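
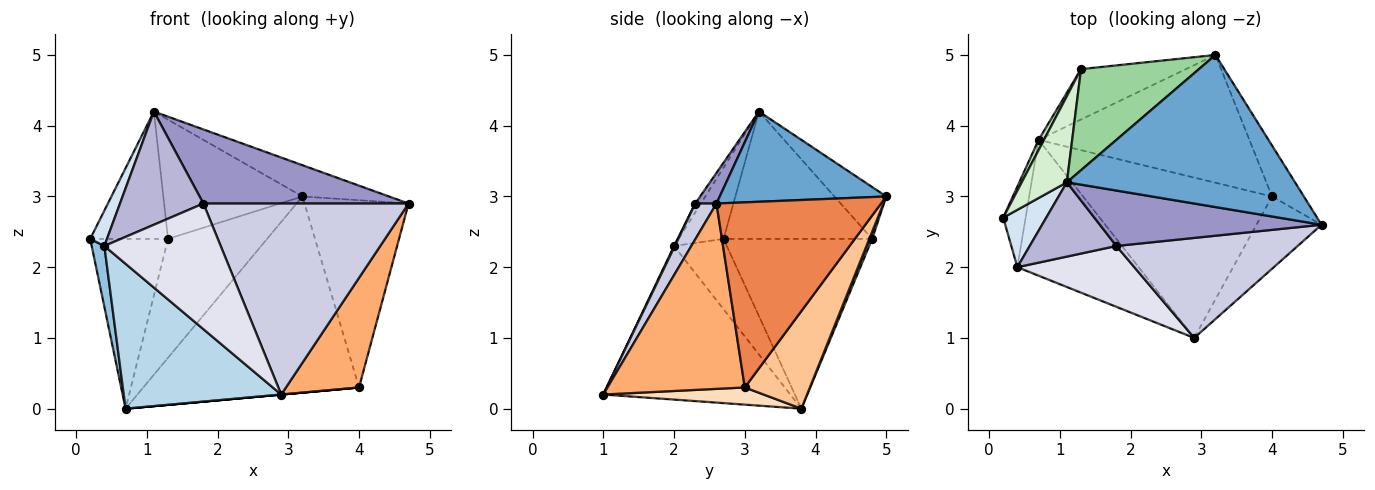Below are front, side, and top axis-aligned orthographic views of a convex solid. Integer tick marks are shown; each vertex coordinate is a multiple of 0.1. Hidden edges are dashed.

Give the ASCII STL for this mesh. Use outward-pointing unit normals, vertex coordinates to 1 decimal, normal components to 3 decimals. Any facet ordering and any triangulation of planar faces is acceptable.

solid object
 facet normal 0.361 0.188 0.913
  outer loop
   vertex 1.1 3.2 4.2
   vertex 4.7 2.6 2.9
   vertex 3.2 5.0 3.0
  endloop
 endfacet
 facet normal -0.929 -0.223 -0.296
  outer loop
   vertex 0.4 2.0 2.3
   vertex 0.2 2.7 2.4
   vertex 0.7 3.8 0.0
  endloop
 endfacet
 facet normal -0.655 -0.551 -0.517
  outer loop
   vertex 0.4 2.0 2.3
   vertex 0.7 3.8 0.0
   vertex 2.9 1.0 0.2
  endloop
 endfacet
 facet normal -0.816 -0.303 0.492
  outer loop
   vertex 0.4 2.0 2.3
   vertex 1.1 3.2 4.2
   vertex 0.2 2.7 2.4
  endloop
 endfacet
 facet normal 0.836 0.529 -0.144
  outer loop
   vertex 4.0 3.0 0.3
   vertex 3.2 5.0 3.0
   vertex 4.7 2.6 2.9
  endloop
 endfacet
 facet normal 0.843 -0.449 -0.296
  outer loop
   vertex 4.0 3.0 0.3
   vertex 4.7 2.6 2.9
   vertex 2.9 1.0 0.2
  endloop
 endfacet
 facet normal 0.245 0.812 -0.529
  outer loop
   vertex 4.0 3.0 0.3
   vertex 0.7 3.8 0.0
   vertex 3.2 5.0 3.0
  endloop
 endfacet
 facet normal 0.091 0.000 -0.996
  outer loop
   vertex 4.0 3.0 0.3
   vertex 2.9 1.0 0.2
   vertex 0.7 3.8 0.0
  endloop
 endfacet
 facet normal 0.026 0.920 -0.390
  outer loop
   vertex 1.3 4.8 2.4
   vertex 3.2 5.0 3.0
   vertex 0.7 3.8 0.0
  endloop
 endfacet
 facet normal -0.274 0.734 0.622
  outer loop
   vertex 1.3 4.8 2.4
   vertex 1.1 3.2 4.2
   vertex 3.2 5.0 3.0
  endloop
 endfacet
 facet normal -0.885 0.464 0.028
  outer loop
   vertex 1.3 4.8 2.4
   vertex 0.7 3.8 0.0
   vertex 0.2 2.7 2.4
  endloop
 endfacet
 facet normal -0.845 0.443 0.300
  outer loop
   vertex 1.3 4.8 2.4
   vertex 0.2 2.7 2.4
   vertex 1.1 3.2 4.2
  endloop
 endfacet
 facet normal 0.083 -0.798 0.597
  outer loop
   vertex 1.8 2.3 2.9
   vertex 4.7 2.6 2.9
   vertex 1.1 3.2 4.2
  endloop
 endfacet
 facet normal -0.056 -0.835 0.548
  outer loop
   vertex 1.8 2.3 2.9
   vertex 1.1 3.2 4.2
   vertex 0.4 2.0 2.3
  endloop
 endfacet
 facet normal 0.091 -0.882 0.462
  outer loop
   vertex 1.8 2.3 2.9
   vertex 2.9 1.0 0.2
   vertex 4.7 2.6 2.9
  endloop
 endfacet
 facet normal 0.006 -0.900 0.436
  outer loop
   vertex 1.8 2.3 2.9
   vertex 0.4 2.0 2.3
   vertex 2.9 1.0 0.2
  endloop
 endfacet
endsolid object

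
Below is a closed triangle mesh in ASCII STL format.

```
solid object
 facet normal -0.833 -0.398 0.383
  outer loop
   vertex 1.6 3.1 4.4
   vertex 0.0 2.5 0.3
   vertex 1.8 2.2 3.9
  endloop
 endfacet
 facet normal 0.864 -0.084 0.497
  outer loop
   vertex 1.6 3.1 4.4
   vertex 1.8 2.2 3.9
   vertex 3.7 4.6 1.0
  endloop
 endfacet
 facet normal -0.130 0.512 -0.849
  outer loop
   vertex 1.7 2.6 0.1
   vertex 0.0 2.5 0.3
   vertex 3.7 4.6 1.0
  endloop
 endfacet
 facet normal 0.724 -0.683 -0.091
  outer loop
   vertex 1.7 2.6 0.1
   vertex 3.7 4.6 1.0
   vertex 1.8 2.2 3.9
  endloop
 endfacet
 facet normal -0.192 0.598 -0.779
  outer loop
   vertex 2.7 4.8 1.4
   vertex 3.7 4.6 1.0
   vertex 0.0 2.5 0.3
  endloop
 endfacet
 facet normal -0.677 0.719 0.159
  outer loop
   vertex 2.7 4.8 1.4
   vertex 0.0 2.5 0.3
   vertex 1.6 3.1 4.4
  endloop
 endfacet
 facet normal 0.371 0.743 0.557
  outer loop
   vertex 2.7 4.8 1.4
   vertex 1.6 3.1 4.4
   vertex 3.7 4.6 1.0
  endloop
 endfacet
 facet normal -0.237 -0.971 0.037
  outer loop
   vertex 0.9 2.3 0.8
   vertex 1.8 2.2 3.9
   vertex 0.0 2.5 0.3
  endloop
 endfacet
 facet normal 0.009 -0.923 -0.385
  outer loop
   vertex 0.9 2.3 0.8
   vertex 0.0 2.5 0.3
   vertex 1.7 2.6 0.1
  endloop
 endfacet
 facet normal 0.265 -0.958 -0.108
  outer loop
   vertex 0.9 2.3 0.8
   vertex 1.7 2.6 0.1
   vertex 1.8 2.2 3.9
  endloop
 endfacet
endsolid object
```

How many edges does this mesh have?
15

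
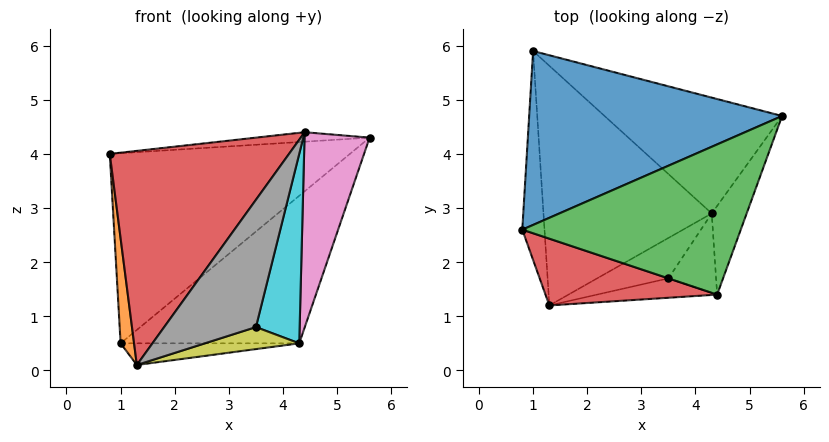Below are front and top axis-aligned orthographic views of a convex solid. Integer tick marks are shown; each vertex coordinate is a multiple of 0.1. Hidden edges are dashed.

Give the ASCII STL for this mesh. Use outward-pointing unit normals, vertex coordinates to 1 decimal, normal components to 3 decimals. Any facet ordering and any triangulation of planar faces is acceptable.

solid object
 facet normal -0.343 0.693 0.634
  outer loop
   vertex 1.0 5.9 0.5
   vertex 0.8 2.6 4.0
   vertex 5.6 4.7 4.3
  endloop
 endfacet
 facet normal -0.993 -0.054 -0.108
  outer loop
   vertex 1.3 1.2 0.1
   vertex 0.8 2.6 4.0
   vertex 1.0 5.9 0.5
  endloop
 endfacet
 facet normal -0.090 0.063 0.994
  outer loop
   vertex 4.4 1.4 4.4
   vertex 5.6 4.7 4.3
   vertex 0.8 2.6 4.0
  endloop
 endfacet
 facet normal -0.331 -0.901 0.281
  outer loop
   vertex 4.4 1.4 4.4
   vertex 0.8 2.6 4.0
   vertex 1.3 1.2 0.1
  endloop
 endfacet
 facet normal 0.582 0.640 -0.502
  outer loop
   vertex 4.3 2.9 0.5
   vertex 1.0 5.9 0.5
   vertex 5.6 4.7 4.3
  endloop
 endfacet
 facet normal 0.082 0.090 -0.993
  outer loop
   vertex 4.3 2.9 0.5
   vertex 1.3 1.2 0.1
   vertex 1.0 5.9 0.5
  endloop
 endfacet
 facet normal 0.927 -0.342 -0.155
  outer loop
   vertex 4.3 2.9 0.5
   vertex 5.6 4.7 4.3
   vertex 4.4 1.4 4.4
  endloop
 endfacet
 facet normal 0.263 -0.954 -0.145
  outer loop
   vertex 3.5 1.7 0.8
   vertex 4.4 1.4 4.4
   vertex 1.3 1.2 0.1
  endloop
 endfacet
 facet normal 0.362 -0.446 -0.819
  outer loop
   vertex 3.5 1.7 0.8
   vertex 1.3 1.2 0.1
   vertex 4.3 2.9 0.5
  endloop
 endfacet
 facet normal 0.778 -0.579 -0.243
  outer loop
   vertex 3.5 1.7 0.8
   vertex 4.3 2.9 0.5
   vertex 4.4 1.4 4.4
  endloop
 endfacet
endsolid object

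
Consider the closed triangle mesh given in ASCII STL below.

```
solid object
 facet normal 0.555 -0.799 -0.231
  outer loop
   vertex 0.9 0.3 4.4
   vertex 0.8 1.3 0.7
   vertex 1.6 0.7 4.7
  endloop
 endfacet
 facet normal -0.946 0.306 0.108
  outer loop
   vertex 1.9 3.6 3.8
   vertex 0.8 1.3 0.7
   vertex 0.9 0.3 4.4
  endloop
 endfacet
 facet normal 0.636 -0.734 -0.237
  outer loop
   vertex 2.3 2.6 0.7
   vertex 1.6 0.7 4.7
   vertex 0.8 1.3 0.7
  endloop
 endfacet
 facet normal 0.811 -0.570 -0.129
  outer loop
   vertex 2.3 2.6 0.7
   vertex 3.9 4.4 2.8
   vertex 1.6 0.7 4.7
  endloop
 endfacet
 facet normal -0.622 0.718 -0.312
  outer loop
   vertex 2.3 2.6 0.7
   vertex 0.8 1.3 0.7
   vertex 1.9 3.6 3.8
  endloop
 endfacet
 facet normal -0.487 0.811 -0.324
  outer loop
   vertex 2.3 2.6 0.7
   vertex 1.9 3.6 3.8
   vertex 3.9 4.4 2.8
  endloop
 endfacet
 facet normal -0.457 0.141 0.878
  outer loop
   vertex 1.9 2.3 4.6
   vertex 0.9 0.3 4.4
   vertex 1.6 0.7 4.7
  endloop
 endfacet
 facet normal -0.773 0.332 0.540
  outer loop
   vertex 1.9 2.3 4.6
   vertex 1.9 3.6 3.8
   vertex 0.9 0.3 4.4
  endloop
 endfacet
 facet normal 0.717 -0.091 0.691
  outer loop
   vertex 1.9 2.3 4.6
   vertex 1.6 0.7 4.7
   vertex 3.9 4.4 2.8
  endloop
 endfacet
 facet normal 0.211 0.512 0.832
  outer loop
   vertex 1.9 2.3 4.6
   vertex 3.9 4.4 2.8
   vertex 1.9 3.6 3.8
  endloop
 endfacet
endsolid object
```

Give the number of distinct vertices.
7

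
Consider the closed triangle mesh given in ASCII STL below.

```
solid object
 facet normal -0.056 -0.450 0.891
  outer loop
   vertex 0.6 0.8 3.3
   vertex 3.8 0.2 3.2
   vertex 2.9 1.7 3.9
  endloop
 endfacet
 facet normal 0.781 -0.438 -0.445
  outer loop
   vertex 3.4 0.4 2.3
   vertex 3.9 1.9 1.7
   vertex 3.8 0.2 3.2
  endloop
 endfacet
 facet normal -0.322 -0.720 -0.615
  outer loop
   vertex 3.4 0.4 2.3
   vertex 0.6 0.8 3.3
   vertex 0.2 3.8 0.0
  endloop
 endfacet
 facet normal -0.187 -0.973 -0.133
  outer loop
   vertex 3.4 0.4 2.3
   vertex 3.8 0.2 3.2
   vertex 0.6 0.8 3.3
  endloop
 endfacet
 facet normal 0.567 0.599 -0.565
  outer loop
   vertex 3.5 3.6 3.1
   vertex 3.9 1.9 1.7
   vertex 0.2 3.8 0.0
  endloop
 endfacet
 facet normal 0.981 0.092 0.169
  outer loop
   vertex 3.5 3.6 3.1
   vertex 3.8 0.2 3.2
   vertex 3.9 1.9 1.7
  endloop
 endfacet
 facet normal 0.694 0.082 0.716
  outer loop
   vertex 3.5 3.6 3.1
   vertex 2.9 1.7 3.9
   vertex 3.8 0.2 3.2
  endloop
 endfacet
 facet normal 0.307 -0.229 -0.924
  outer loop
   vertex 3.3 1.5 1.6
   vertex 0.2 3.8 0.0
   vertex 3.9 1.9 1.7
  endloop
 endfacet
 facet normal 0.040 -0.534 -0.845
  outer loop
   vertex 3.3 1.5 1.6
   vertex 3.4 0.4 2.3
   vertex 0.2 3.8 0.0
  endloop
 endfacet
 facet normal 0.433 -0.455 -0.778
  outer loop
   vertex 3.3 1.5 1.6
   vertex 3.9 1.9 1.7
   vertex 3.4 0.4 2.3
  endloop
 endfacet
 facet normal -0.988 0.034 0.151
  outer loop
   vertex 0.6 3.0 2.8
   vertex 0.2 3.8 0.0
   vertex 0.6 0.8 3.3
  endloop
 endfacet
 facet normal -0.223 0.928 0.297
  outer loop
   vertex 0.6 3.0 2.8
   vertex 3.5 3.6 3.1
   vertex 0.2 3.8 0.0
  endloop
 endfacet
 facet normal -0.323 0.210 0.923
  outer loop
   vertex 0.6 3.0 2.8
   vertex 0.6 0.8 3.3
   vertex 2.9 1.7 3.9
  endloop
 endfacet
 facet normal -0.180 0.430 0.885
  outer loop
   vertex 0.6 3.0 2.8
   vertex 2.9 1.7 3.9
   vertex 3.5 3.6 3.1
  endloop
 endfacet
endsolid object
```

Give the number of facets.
14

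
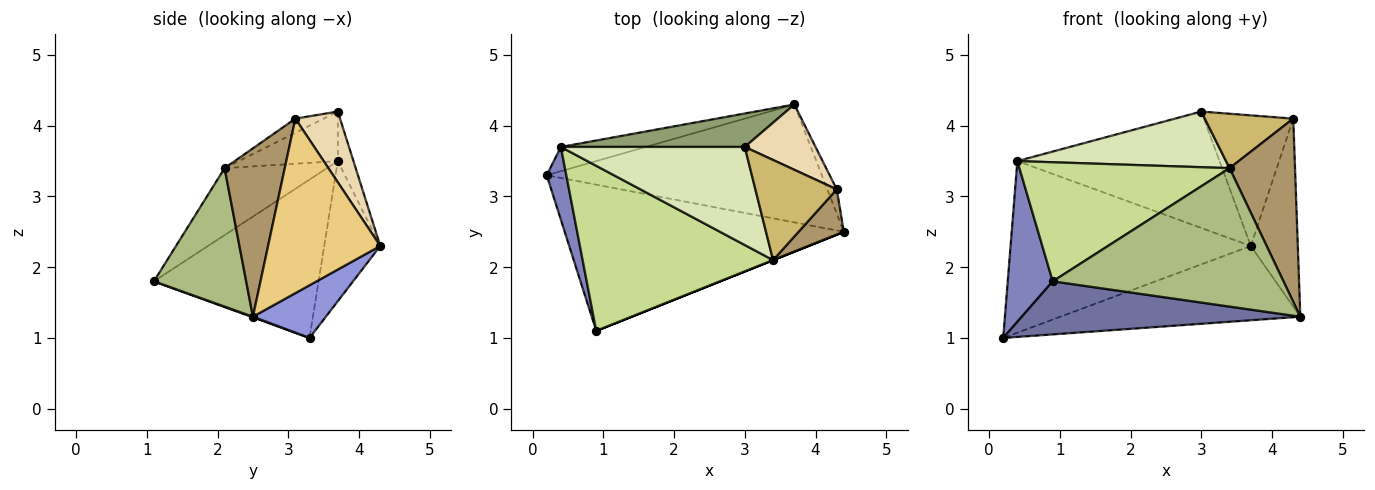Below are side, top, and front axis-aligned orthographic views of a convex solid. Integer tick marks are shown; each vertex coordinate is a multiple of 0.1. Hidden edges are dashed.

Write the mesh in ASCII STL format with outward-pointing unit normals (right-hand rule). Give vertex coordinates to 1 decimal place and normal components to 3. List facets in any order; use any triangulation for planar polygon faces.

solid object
 facet normal 0.002 -0.341 -0.940
  outer loop
   vertex 0.9 1.1 1.8
   vertex 0.2 3.3 1.0
   vertex 4.4 2.5 1.3
  endloop
 endfacet
 facet normal -0.958 -0.262 0.118
  outer loop
   vertex 0.4 3.7 3.5
   vertex 0.2 3.3 1.0
   vertex 0.9 1.1 1.8
  endloop
 endfacet
 facet normal 0.160 0.526 -0.835
  outer loop
   vertex 3.7 4.3 2.3
   vertex 4.4 2.5 1.3
   vertex 0.2 3.3 1.0
  endloop
 endfacet
 facet normal -0.225 0.965 -0.136
  outer loop
   vertex 3.7 4.3 2.3
   vertex 0.2 3.3 1.0
   vertex 0.4 3.7 3.5
  endloop
 endfacet
 facet normal -0.074 0.958 0.275
  outer loop
   vertex 3.7 4.3 2.3
   vertex 0.4 3.7 3.5
   vertex 3.0 3.7 4.2
  endloop
 endfacet
 facet normal 0.371 -0.928 0.000
  outer loop
   vertex 3.4 2.1 3.4
   vertex 0.9 1.1 1.8
   vertex 4.4 2.5 1.3
  endloop
 endfacet
 facet normal -0.274 -0.563 0.780
  outer loop
   vertex 3.4 2.1 3.4
   vertex 0.4 3.7 3.5
   vertex 0.9 1.1 1.8
  endloop
 endfacet
 facet normal -0.228 -0.480 0.847
  outer loop
   vertex 3.4 2.1 3.4
   vertex 3.0 3.7 4.2
   vertex 0.4 3.7 3.5
  endloop
 endfacet
 facet normal 0.666 -0.724 0.179
  outer loop
   vertex 4.3 3.1 4.1
   vertex 3.4 2.1 3.4
   vertex 4.4 2.5 1.3
  endloop
 endfacet
 facet normal -0.151 -0.472 0.869
  outer loop
   vertex 4.3 3.1 4.1
   vertex 3.0 3.7 4.2
   vertex 3.4 2.1 3.4
  endloop
 endfacet
 facet normal 0.921 0.386 -0.050
  outer loop
   vertex 4.3 3.1 4.1
   vertex 4.4 2.5 1.3
   vertex 3.7 4.3 2.3
  endloop
 endfacet
 facet normal 0.408 0.816 0.408
  outer loop
   vertex 4.3 3.1 4.1
   vertex 3.7 4.3 2.3
   vertex 3.0 3.7 4.2
  endloop
 endfacet
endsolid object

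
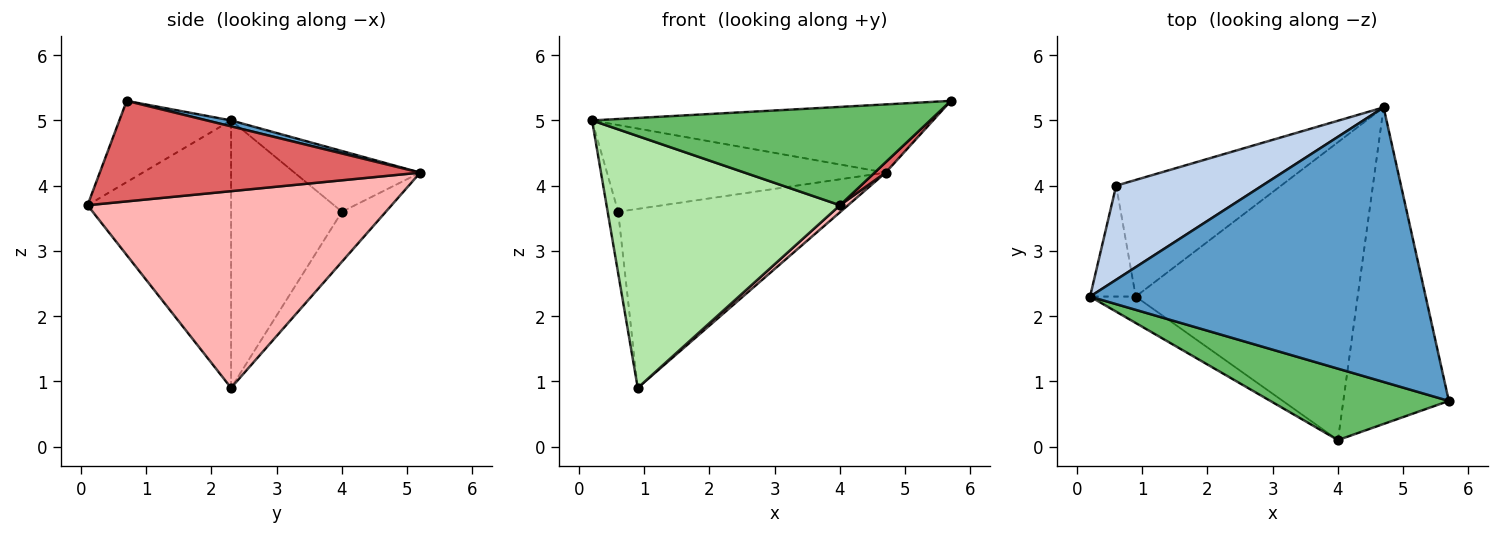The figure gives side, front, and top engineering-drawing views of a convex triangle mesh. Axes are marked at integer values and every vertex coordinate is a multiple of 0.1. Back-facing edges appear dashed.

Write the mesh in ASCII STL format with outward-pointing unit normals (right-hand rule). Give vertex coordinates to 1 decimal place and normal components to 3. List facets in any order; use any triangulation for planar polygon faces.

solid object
 facet normal 0.017 0.241 0.970
  outer loop
   vertex 4.7 5.2 4.2
   vertex 0.2 2.3 5.0
   vertex 5.7 0.7 5.3
  endloop
 endfacet
 facet normal -0.293 0.648 0.703
  outer loop
   vertex 0.6 4.0 3.6
   vertex 0.2 2.3 5.0
   vertex 4.7 5.2 4.2
  endloop
 endfacet
 facet normal -0.981 0.093 -0.168
  outer loop
   vertex 0.6 4.0 3.6
   vertex 0.9 2.3 0.9
   vertex 0.2 2.3 5.0
  endloop
 endfacet
 facet normal -0.163 0.827 -0.539
  outer loop
   vertex 0.6 4.0 3.6
   vertex 4.7 5.2 4.2
   vertex 0.9 2.3 0.9
  endloop
 endfacet
 facet normal -0.258 -0.782 0.568
  outer loop
   vertex 4.0 0.1 3.7
   vertex 5.7 0.7 5.3
   vertex 0.2 2.3 5.0
  endloop
 endfacet
 facet normal -0.522 -0.848 -0.089
  outer loop
   vertex 4.0 0.1 3.7
   vertex 0.2 2.3 5.0
   vertex 0.9 2.3 0.9
  endloop
 endfacet
 facet normal 0.690 -0.024 -0.724
  outer loop
   vertex 4.0 0.1 3.7
   vertex 4.7 5.2 4.2
   vertex 5.7 0.7 5.3
  endloop
 endfacet
 facet normal 0.663 -0.018 -0.748
  outer loop
   vertex 4.0 0.1 3.7
   vertex 0.9 2.3 0.9
   vertex 4.7 5.2 4.2
  endloop
 endfacet
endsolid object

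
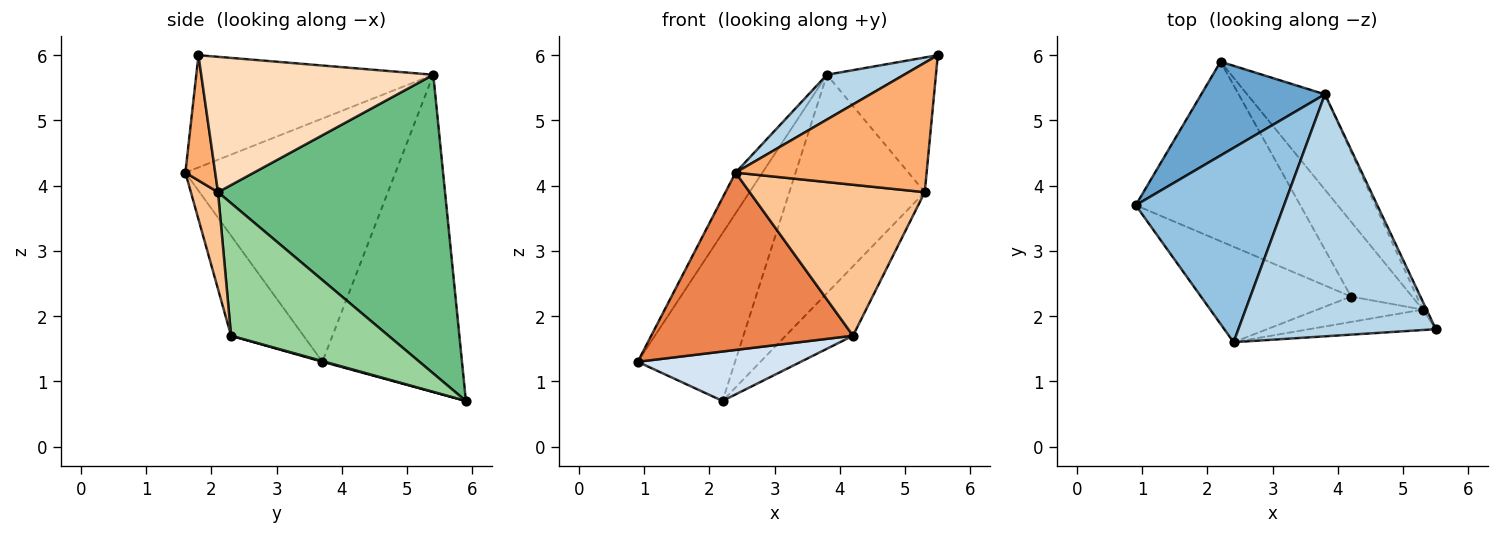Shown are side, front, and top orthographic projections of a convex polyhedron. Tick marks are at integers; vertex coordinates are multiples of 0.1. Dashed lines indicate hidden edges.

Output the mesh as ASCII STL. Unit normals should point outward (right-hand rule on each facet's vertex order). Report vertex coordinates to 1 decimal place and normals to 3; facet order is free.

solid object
 facet normal -0.781 0.545 0.305
  outer loop
   vertex 3.8 5.4 5.7
   vertex 2.2 5.9 0.7
   vertex 0.9 3.7 1.3
  endloop
 endfacet
 facet normal -0.849 0.108 0.518
  outer loop
   vertex 3.8 5.4 5.7
   vertex 0.9 3.7 1.3
   vertex 2.4 1.6 4.2
  endloop
 endfacet
 facet normal -0.488 -0.159 0.858
  outer loop
   vertex 3.8 5.4 5.7
   vertex 2.4 1.6 4.2
   vertex 5.5 1.8 6.0
  endloop
 endfacet
 facet normal 0.004 -0.265 -0.964
  outer loop
   vertex 4.2 2.3 1.7
   vertex 0.9 3.7 1.3
   vertex 2.2 5.9 0.7
  endloop
 endfacet
 facet normal -0.301 -0.840 -0.452
  outer loop
   vertex 4.2 2.3 1.7
   vertex 2.4 1.6 4.2
   vertex 0.9 3.7 1.3
  endloop
 endfacet
 facet normal 0.152 -0.976 -0.154
  outer loop
   vertex 5.3 2.1 3.9
   vertex 5.5 1.8 6.0
   vertex 2.4 1.6 4.2
  endloop
 endfacet
 facet normal 0.151 -0.975 -0.164
  outer loop
   vertex 5.3 2.1 3.9
   vertex 2.4 1.6 4.2
   vertex 4.2 2.3 1.7
  endloop
 endfacet
 facet normal 0.905 0.425 -0.025
  outer loop
   vertex 5.3 2.1 3.9
   vertex 3.8 5.4 5.7
   vertex 5.5 1.8 6.0
  endloop
 endfacet
 facet normal 0.838 0.500 -0.218
  outer loop
   vertex 5.3 2.1 3.9
   vertex 2.2 5.9 0.7
   vertex 3.8 5.4 5.7
  endloop
 endfacet
 facet normal 0.847 0.362 -0.390
  outer loop
   vertex 5.3 2.1 3.9
   vertex 4.2 2.3 1.7
   vertex 2.2 5.9 0.7
  endloop
 endfacet
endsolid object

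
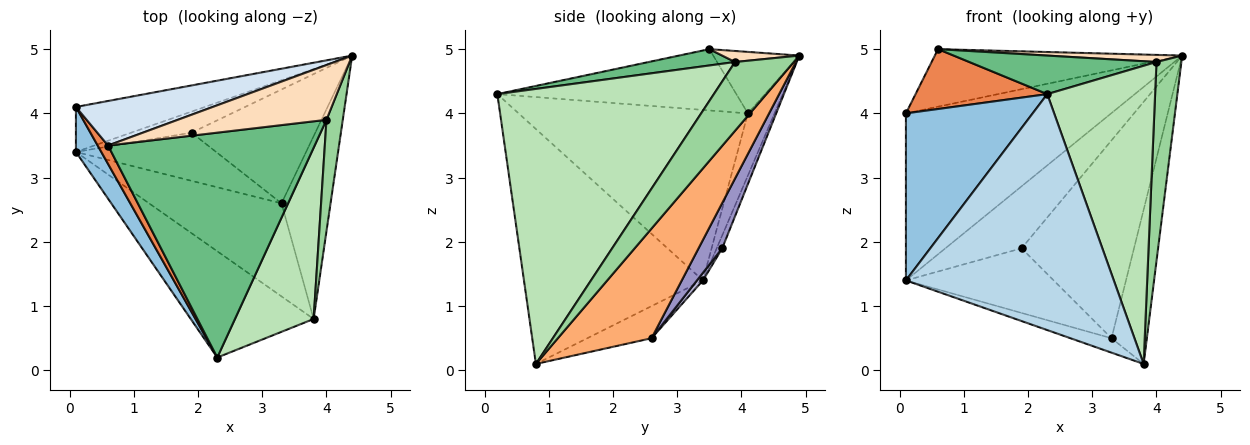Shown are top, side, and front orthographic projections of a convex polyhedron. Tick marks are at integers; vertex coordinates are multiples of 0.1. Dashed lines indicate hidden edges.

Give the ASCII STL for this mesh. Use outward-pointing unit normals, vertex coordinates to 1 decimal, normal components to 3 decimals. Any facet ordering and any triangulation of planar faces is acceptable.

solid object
 facet normal -0.124 0.958 -0.258
  outer loop
   vertex 0.1 3.4 1.4
   vertex 0.1 4.1 4.0
   vertex 4.4 4.9 4.9
  endloop
 endfacet
 facet normal -0.868 -0.480 0.129
  outer loop
   vertex 0.1 3.4 1.4
   vertex 2.3 0.2 4.3
   vertex 0.1 4.1 4.0
  endloop
 endfacet
 facet normal -0.617 -0.717 -0.323
  outer loop
   vertex 0.1 3.4 1.4
   vertex 3.8 0.8 0.1
   vertex 2.3 0.2 4.3
  endloop
 endfacet
 facet normal -0.265 0.762 0.590
  outer loop
   vertex 0.6 3.5 5.0
   vertex 4.4 4.9 4.9
   vertex 0.1 4.1 4.0
  endloop
 endfacet
 facet normal -0.866 -0.477 0.147
  outer loop
   vertex 0.6 3.5 5.0
   vertex 0.1 4.1 4.0
   vertex 2.3 0.2 4.3
  endloop
 endfacet
 facet normal 0.863 0.326 -0.386
  outer loop
   vertex 3.3 2.6 0.5
   vertex 4.4 4.9 4.9
   vertex 3.8 0.8 0.1
  endloop
 endfacet
 facet normal -0.233 0.149 -0.961
  outer loop
   vertex 3.3 2.6 0.5
   vertex 3.8 0.8 0.1
   vertex 0.1 3.4 1.4
  endloop
 endfacet
 facet normal 0.073 -0.128 0.989
  outer loop
   vertex 4.0 3.9 4.8
   vertex 4.4 4.9 4.9
   vertex 0.6 3.5 5.0
  endloop
 endfacet
 facet normal 0.078 -0.168 0.983
  outer loop
   vertex 4.0 3.9 4.8
   vertex 0.6 3.5 5.0
   vertex 2.3 0.2 4.3
  endloop
 endfacet
 facet normal 0.900 -0.381 0.213
  outer loop
   vertex 4.0 3.9 4.8
   vertex 3.8 0.8 0.1
   vertex 4.4 4.9 4.9
  endloop
 endfacet
 facet normal 0.867 -0.432 0.248
  outer loop
   vertex 4.0 3.9 4.8
   vertex 2.3 0.2 4.3
   vertex 3.8 0.8 0.1
  endloop
 endfacet
 facet normal -0.068 0.945 -0.321
  outer loop
   vertex 1.9 3.7 1.9
   vertex 0.1 3.4 1.4
   vertex 4.4 4.9 4.9
  endloop
 endfacet
 facet normal 0.179 0.853 -0.491
  outer loop
   vertex 1.9 3.7 1.9
   vertex 4.4 4.9 4.9
   vertex 3.3 2.6 0.5
  endloop
 endfacet
 facet normal 0.032 0.801 -0.597
  outer loop
   vertex 1.9 3.7 1.9
   vertex 3.3 2.6 0.5
   vertex 0.1 3.4 1.4
  endloop
 endfacet
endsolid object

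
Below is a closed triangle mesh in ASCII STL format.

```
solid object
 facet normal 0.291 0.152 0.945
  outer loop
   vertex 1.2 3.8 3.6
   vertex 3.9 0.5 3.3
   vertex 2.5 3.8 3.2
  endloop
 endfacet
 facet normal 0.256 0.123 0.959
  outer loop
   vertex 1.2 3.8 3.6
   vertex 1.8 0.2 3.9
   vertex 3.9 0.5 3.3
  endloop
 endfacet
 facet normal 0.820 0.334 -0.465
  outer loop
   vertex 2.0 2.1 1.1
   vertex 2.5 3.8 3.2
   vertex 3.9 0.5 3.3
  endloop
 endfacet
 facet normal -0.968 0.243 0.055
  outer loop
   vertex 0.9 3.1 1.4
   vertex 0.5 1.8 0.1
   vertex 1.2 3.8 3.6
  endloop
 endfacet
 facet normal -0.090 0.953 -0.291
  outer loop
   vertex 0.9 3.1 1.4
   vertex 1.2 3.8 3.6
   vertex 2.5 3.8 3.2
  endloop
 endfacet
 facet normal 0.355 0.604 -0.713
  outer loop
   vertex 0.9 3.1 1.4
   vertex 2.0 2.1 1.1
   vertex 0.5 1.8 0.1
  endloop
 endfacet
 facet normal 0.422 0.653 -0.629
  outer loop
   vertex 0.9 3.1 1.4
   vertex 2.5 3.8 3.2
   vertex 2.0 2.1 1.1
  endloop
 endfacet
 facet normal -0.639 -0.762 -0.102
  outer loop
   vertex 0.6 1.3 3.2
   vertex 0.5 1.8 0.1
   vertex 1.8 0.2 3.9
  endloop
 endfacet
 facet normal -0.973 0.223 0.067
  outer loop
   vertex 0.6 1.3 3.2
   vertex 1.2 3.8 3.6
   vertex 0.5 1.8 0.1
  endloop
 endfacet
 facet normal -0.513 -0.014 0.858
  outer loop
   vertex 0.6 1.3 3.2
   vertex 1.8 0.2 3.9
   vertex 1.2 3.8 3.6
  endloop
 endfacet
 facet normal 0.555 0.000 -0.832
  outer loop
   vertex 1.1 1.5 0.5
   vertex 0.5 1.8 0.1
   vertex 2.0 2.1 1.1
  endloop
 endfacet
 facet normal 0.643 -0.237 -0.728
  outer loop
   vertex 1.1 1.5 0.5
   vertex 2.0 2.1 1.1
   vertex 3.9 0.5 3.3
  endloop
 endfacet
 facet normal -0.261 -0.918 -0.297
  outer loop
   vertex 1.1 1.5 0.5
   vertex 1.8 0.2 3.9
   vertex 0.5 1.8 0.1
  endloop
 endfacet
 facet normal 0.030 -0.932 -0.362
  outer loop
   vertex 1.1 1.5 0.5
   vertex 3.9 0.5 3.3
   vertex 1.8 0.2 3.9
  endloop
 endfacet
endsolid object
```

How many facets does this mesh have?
14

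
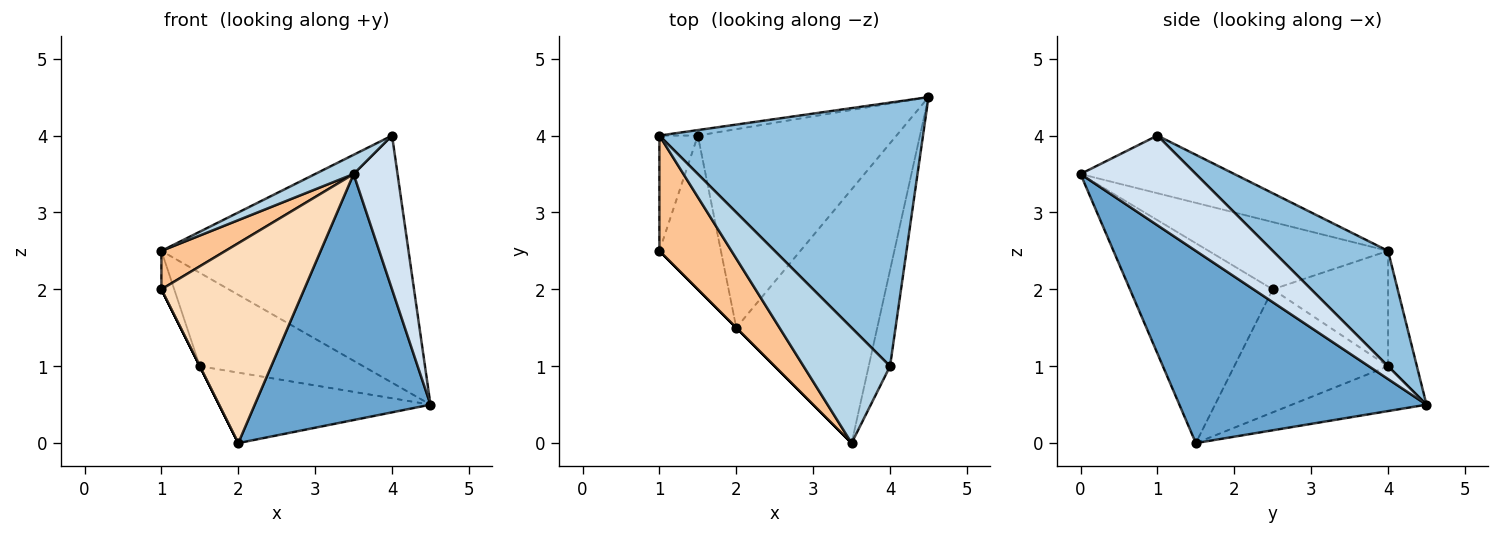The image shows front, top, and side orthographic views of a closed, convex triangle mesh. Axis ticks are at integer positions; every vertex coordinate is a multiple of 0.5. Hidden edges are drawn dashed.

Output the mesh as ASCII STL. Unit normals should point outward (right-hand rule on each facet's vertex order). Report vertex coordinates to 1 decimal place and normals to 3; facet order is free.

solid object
 facet normal 0.700 -0.497 -0.513
  outer loop
   vertex 2.0 1.5 0.0
   vertex 4.5 4.5 0.5
   vertex 3.5 0.0 3.5
  endloop
 endfacet
 facet normal 0.304 0.652 0.695
  outer loop
   vertex 4.0 1.0 4.0
   vertex 4.5 4.5 0.5
   vertex 1.0 4.0 2.5
  endloop
 endfacet
 facet normal -0.549 -0.137 0.824
  outer loop
   vertex 4.0 1.0 4.0
   vertex 1.0 4.0 2.5
   vertex 3.5 0.0 3.5
  endloop
 endfacet
 facet normal 0.912 -0.347 -0.217
  outer loop
   vertex 4.0 1.0 4.0
   vertex 3.5 0.0 3.5
   vertex 4.5 4.5 0.5
  endloop
 endfacet
 facet normal -0.173 0.983 -0.058
  outer loop
   vertex 1.5 4.0 1.0
   vertex 1.0 4.0 2.5
   vertex 4.5 4.5 0.5
  endloop
 endfacet
 facet normal -0.208 0.327 -0.922
  outer loop
   vertex 1.5 4.0 1.0
   vertex 4.5 4.5 0.5
   vertex 2.0 1.5 0.0
  endloop
 endfacet
 facet normal -0.663 -0.237 0.710
  outer loop
   vertex 1.0 2.5 2.0
   vertex 3.5 0.0 3.5
   vertex 1.0 4.0 2.5
  endloop
 endfacet
 facet normal -0.707 -0.707 0.000
  outer loop
   vertex 1.0 2.5 2.0
   vertex 2.0 1.5 0.0
   vertex 3.5 0.0 3.5
  endloop
 endfacet
 facet normal -0.943 0.105 -0.314
  outer loop
   vertex 1.0 2.5 2.0
   vertex 1.0 4.0 2.5
   vertex 1.5 4.0 1.0
  endloop
 endfacet
 facet normal -0.894 0.000 -0.447
  outer loop
   vertex 1.0 2.5 2.0
   vertex 1.5 4.0 1.0
   vertex 2.0 1.5 0.0
  endloop
 endfacet
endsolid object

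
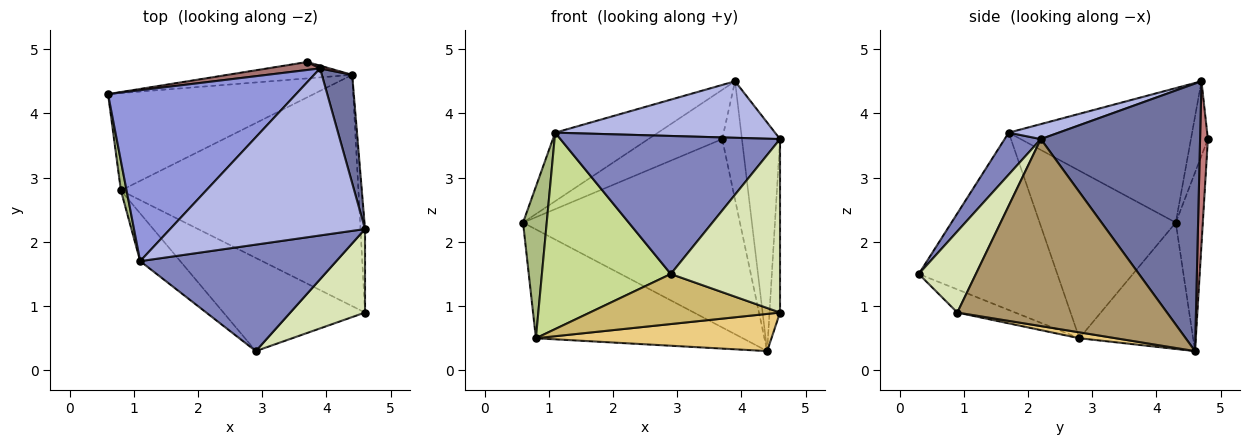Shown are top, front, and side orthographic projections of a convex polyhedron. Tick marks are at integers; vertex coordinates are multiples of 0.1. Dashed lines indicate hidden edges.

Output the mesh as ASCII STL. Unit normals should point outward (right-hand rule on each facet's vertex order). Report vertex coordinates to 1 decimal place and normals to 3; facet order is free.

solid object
 facet normal 0.967 0.231 0.110
  outer loop
   vertex 3.9 4.7 4.5
   vertex 4.6 2.2 3.6
   vertex 4.4 4.6 0.3
  endloop
 endfacet
 facet normal 0.129 -0.785 0.606
  outer loop
   vertex 1.1 1.7 3.7
   vertex 2.9 0.3 1.5
   vertex 4.6 2.2 3.6
  endloop
 endfacet
 facet normal -0.553 0.310 0.773
  outer loop
   vertex 1.1 1.7 3.7
   vertex 3.9 4.7 4.5
   vertex 0.6 4.3 2.3
  endloop
 endfacet
 facet normal 0.073 -0.320 0.945
  outer loop
   vertex 1.1 1.7 3.7
   vertex 4.6 2.2 3.6
   vertex 3.9 4.7 4.5
  endloop
 endfacet
 facet normal -0.379 0.690 -0.617
  outer loop
   vertex 0.8 2.8 0.5
   vertex 0.6 4.3 2.3
   vertex 4.4 4.6 0.3
  endloop
 endfacet
 facet normal -0.985 -0.171 0.033
  outer loop
   vertex 0.8 2.8 0.5
   vertex 1.1 1.7 3.7
   vertex 0.6 4.3 2.3
  endloop
 endfacet
 facet normal -0.722 -0.672 -0.163
  outer loop
   vertex 0.8 2.8 0.5
   vertex 2.9 0.3 1.5
   vertex 1.1 1.7 3.7
  endloop
 endfacet
 facet normal 0.426 -0.815 0.392
  outer loop
   vertex 4.6 0.9 0.9
   vertex 4.6 2.2 3.6
   vertex 2.9 0.3 1.5
  endloop
 endfacet
 facet normal 0.998 0.050 -0.024
  outer loop
   vertex 4.6 0.9 0.9
   vertex 4.4 4.6 0.3
   vertex 4.6 2.2 3.6
  endloop
 endfacet
 facet normal -0.142 -0.468 -0.872
  outer loop
   vertex 4.6 0.9 0.9
   vertex 2.9 0.3 1.5
   vertex 0.8 2.8 0.5
  endloop
 endfacet
 facet normal 0.025 -0.159 -0.987
  outer loop
   vertex 4.6 0.9 0.9
   vertex 0.8 2.8 0.5
   vertex 4.4 4.6 0.3
  endloop
 endfacet
 facet normal -0.123 0.989 -0.086
  outer loop
   vertex 3.7 4.8 3.6
   vertex 4.4 4.6 0.3
   vertex 0.6 4.3 2.3
  endloop
 endfacet
 facet normal -0.221 0.963 0.156
  outer loop
   vertex 3.7 4.8 3.6
   vertex 0.6 4.3 2.3
   vertex 3.9 4.7 4.5
  endloop
 endfacet
 facet normal 0.368 0.930 0.022
  outer loop
   vertex 3.7 4.8 3.6
   vertex 3.9 4.7 4.5
   vertex 4.4 4.6 0.3
  endloop
 endfacet
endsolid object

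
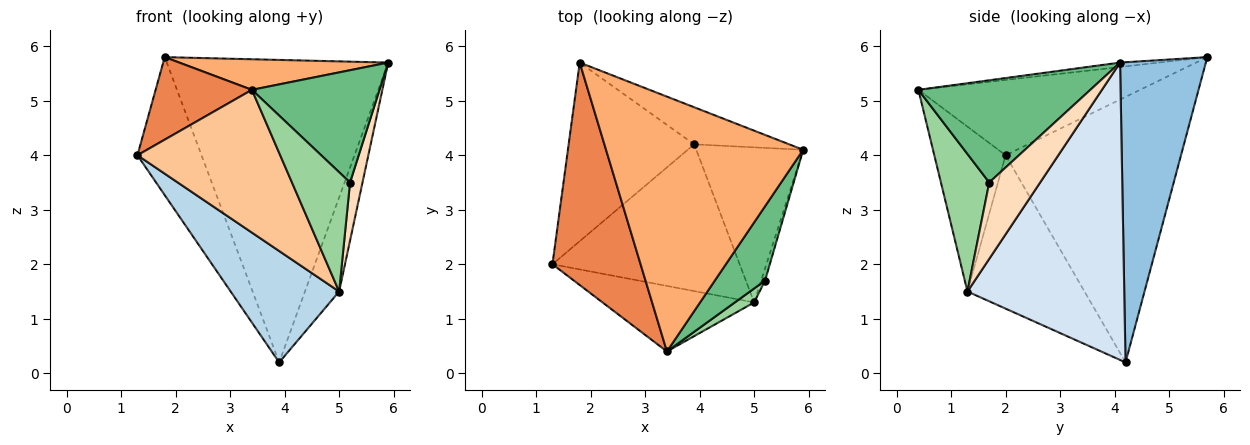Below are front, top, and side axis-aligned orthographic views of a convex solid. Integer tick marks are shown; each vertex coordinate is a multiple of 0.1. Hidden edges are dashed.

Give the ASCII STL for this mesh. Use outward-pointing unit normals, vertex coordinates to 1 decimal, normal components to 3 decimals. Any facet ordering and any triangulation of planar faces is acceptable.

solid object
 facet normal -0.858 0.313 -0.406
  outer loop
   vertex 3.9 4.2 0.2
   vertex 1.3 2.0 4.0
   vertex 1.8 5.7 5.8
  endloop
 endfacet
 facet normal 0.359 0.926 -0.114
  outer loop
   vertex 3.9 4.2 0.2
   vertex 1.8 5.7 5.8
   vertex 5.9 4.1 5.7
  endloop
 endfacet
 facet normal -0.547 -0.506 -0.667
  outer loop
   vertex 5.0 1.3 1.5
   vertex 1.3 2.0 4.0
   vertex 3.9 4.2 0.2
  endloop
 endfacet
 facet normal 0.922 0.201 -0.332
  outer loop
   vertex 5.0 1.3 1.5
   vertex 3.9 4.2 0.2
   vertex 5.9 4.1 5.7
  endloop
 endfacet
 facet normal -0.625 -0.272 0.732
  outer loop
   vertex 3.4 0.4 5.2
   vertex 1.8 5.7 5.8
   vertex 1.3 2.0 4.0
  endloop
 endfacet
 facet normal -0.022 -0.119 0.993
  outer loop
   vertex 3.4 0.4 5.2
   vertex 5.9 4.1 5.7
   vertex 1.8 5.7 5.8
  endloop
 endfacet
 facet normal -0.413 -0.827 -0.380
  outer loop
   vertex 3.4 0.4 5.2
   vertex 1.3 2.0 4.0
   vertex 5.0 1.3 1.5
  endloop
 endfacet
 facet normal 0.970 -0.238 -0.049
  outer loop
   vertex 5.2 1.7 3.5
   vertex 5.0 1.3 1.5
   vertex 5.9 4.1 5.7
  endloop
 endfacet
 facet normal 0.747 -0.554 0.367
  outer loop
   vertex 5.2 1.7 3.5
   vertex 5.9 4.1 5.7
   vertex 3.4 0.4 5.2
  endloop
 endfacet
 facet normal 0.637 -0.765 0.089
  outer loop
   vertex 5.2 1.7 3.5
   vertex 3.4 0.4 5.2
   vertex 5.0 1.3 1.5
  endloop
 endfacet
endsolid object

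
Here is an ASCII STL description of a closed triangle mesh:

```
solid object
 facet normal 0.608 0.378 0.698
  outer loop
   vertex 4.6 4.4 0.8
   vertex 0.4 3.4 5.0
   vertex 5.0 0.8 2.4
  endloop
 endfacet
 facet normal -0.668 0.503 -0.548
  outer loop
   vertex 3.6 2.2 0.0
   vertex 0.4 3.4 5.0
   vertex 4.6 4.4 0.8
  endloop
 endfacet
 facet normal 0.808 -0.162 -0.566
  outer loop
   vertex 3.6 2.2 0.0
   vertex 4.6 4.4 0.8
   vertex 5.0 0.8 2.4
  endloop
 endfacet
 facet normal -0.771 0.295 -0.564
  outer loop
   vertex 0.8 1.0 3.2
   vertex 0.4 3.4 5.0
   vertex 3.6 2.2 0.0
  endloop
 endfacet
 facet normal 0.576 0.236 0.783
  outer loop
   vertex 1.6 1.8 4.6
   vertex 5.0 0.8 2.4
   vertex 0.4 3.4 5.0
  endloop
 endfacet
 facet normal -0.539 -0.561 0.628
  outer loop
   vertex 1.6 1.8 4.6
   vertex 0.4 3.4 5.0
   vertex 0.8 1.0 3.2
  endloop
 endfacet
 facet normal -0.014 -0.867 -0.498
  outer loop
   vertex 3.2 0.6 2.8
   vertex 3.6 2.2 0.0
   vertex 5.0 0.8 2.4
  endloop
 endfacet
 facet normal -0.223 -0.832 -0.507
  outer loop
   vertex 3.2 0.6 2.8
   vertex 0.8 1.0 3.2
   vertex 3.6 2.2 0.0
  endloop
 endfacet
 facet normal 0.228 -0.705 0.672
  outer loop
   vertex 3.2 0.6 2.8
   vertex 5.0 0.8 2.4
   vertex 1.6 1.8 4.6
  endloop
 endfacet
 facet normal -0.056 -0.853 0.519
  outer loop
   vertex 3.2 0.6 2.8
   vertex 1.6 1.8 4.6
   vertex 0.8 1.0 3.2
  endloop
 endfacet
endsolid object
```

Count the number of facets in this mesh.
10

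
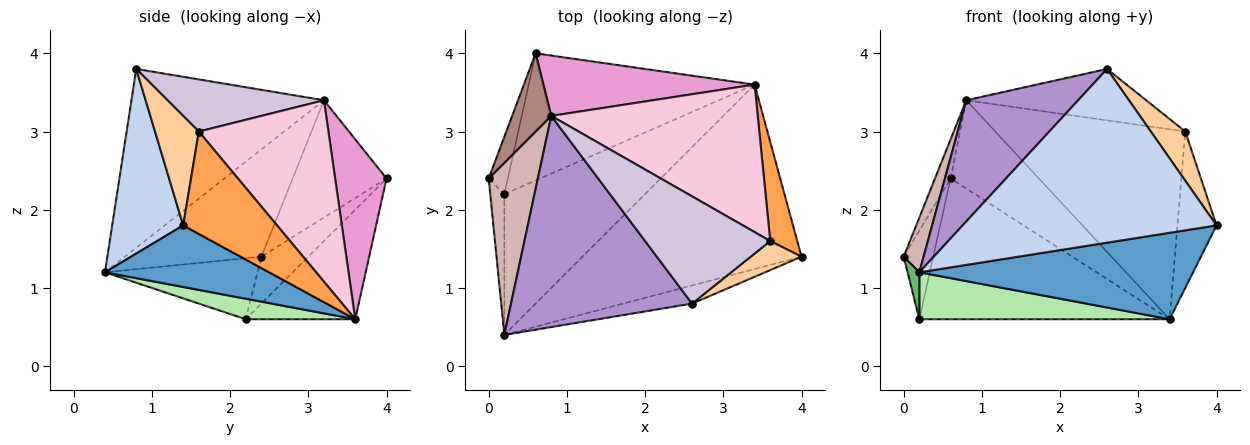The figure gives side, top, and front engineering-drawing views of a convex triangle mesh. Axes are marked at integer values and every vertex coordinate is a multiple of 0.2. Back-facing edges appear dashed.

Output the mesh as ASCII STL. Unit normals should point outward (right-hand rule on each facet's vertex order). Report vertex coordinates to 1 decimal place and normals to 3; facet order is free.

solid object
 facet normal 0.247 -0.411 -0.877
  outer loop
   vertex 0.2 0.4 1.2
   vertex 3.4 3.6 0.6
   vertex 4.0 1.4 1.8
  endloop
 endfacet
 facet normal 0.268 -0.958 -0.100
  outer loop
   vertex 0.2 0.4 1.2
   vertex 4.0 1.4 1.8
   vertex 2.6 0.8 3.8
  endloop
 endfacet
 facet normal 0.897 0.374 0.237
  outer loop
   vertex 3.6 1.6 3.0
   vertex 4.0 1.4 1.8
   vertex 3.4 3.6 0.6
  endloop
 endfacet
 facet normal 0.739 -0.580 0.343
  outer loop
   vertex 3.6 1.6 3.0
   vertex 2.6 0.8 3.8
   vertex 4.0 1.4 1.8
  endloop
 endfacet
 facet normal -0.972 -0.075 -0.224
  outer loop
   vertex 0.2 2.2 0.6
   vertex 0.2 0.4 1.2
   vertex 0.0 2.4 1.4
  endloop
 endfacet
 facet normal 0.137 -0.313 -0.940
  outer loop
   vertex 0.2 2.2 0.6
   vertex 3.4 3.6 0.6
   vertex 0.2 0.4 1.2
  endloop
 endfacet
 facet normal -0.800 0.504 -0.326
  outer loop
   vertex 0.2 2.2 0.6
   vertex 0.0 2.4 1.4
   vertex 0.6 4.0 2.4
  endloop
 endfacet
 facet normal -0.309 0.706 -0.637
  outer loop
   vertex 0.2 2.2 0.6
   vertex 0.6 4.0 2.4
   vertex 3.4 3.6 0.6
  endloop
 endfacet
 facet normal -0.651 -0.378 0.659
  outer loop
   vertex 0.8 3.2 3.4
   vertex 0.2 0.4 1.2
   vertex 2.6 0.8 3.8
  endloop
 endfacet
 facet normal 0.352 0.405 0.844
  outer loop
   vertex 0.8 3.2 3.4
   vertex 2.6 0.8 3.8
   vertex 3.6 1.6 3.0
  endloop
 endfacet
 facet normal -0.937 0.156 0.312
  outer loop
   vertex 0.8 3.2 3.4
   vertex 0.6 4.0 2.4
   vertex 0.0 2.4 1.4
  endloop
 endfacet
 facet normal -0.901 -0.131 0.413
  outer loop
   vertex 0.8 3.2 3.4
   vertex 0.0 2.4 1.4
   vertex 0.2 0.4 1.2
  endloop
 endfacet
 facet normal 0.433 0.744 0.509
  outer loop
   vertex 0.8 3.2 3.4
   vertex 3.4 3.6 0.6
   vertex 0.6 4.0 2.4
  endloop
 endfacet
 facet normal 0.474 0.695 0.540
  outer loop
   vertex 0.8 3.2 3.4
   vertex 3.6 1.6 3.0
   vertex 3.4 3.6 0.6
  endloop
 endfacet
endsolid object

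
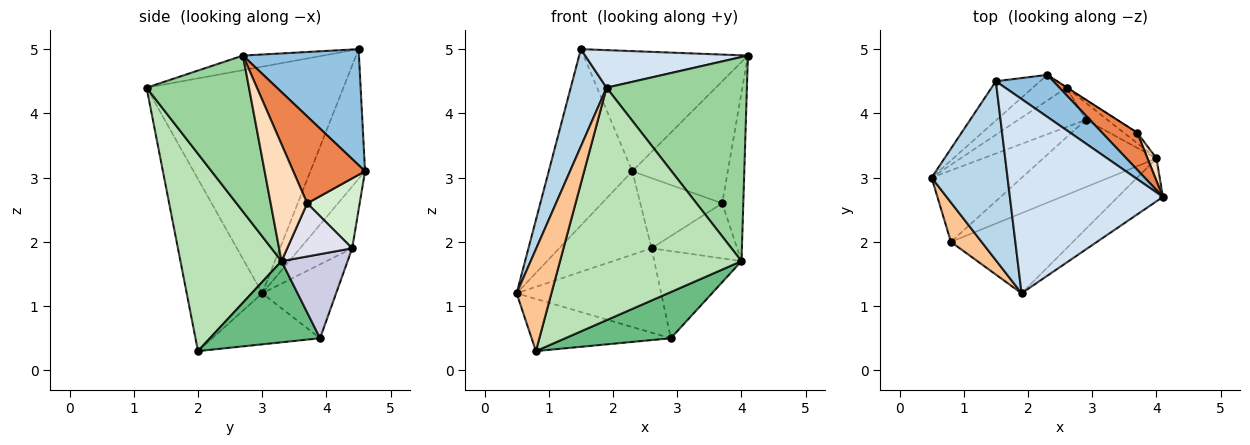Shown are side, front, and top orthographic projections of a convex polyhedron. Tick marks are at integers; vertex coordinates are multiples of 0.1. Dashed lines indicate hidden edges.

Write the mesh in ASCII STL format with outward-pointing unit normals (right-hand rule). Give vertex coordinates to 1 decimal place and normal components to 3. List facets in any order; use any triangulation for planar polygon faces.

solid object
 facet normal -0.538 0.823 -0.183
  outer loop
   vertex 1.5 4.5 5.0
   vertex 2.3 4.6 3.1
   vertex 0.5 3.0 1.2
  endloop
 endfacet
 facet normal 0.554 0.786 0.275
  outer loop
   vertex 1.5 4.5 5.0
   vertex 4.1 2.7 4.9
   vertex 2.3 4.6 3.1
  endloop
 endfacet
 facet normal -0.934 -0.170 0.313
  outer loop
   vertex 1.9 1.2 4.4
   vertex 1.5 4.5 5.0
   vertex 0.5 3.0 1.2
  endloop
 endfacet
 facet normal -0.093 -0.189 0.978
  outer loop
   vertex 1.9 1.2 4.4
   vertex 4.1 2.7 4.9
   vertex 1.5 4.5 5.0
  endloop
 endfacet
 facet normal 0.584 0.777 0.236
  outer loop
   vertex 3.7 3.7 2.6
   vertex 2.3 4.6 3.1
   vertex 4.1 2.7 4.9
  endloop
 endfacet
 facet normal -0.415 0.536 -0.735
  outer loop
   vertex 0.8 2.0 0.3
   vertex 0.5 3.0 1.2
   vertex 2.9 3.9 0.5
  endloop
 endfacet
 facet normal -0.897 -0.413 0.160
  outer loop
   vertex 0.8 2.0 0.3
   vertex 1.9 1.2 4.4
   vertex 0.5 3.0 1.2
  endloop
 endfacet
 facet normal 0.864 0.499 0.066
  outer loop
   vertex 4.0 3.3 1.7
   vertex 3.7 3.7 2.6
   vertex 4.1 2.7 4.9
  endloop
 endfacet
 facet normal 0.509 -0.487 -0.710
  outer loop
   vertex 4.0 3.3 1.7
   vertex 0.8 2.0 0.3
   vertex 2.9 3.9 0.5
  endloop
 endfacet
 facet normal 0.581 -0.796 -0.167
  outer loop
   vertex 4.0 3.3 1.7
   vertex 4.1 2.7 4.9
   vertex 1.9 1.2 4.4
  endloop
 endfacet
 facet normal 0.466 -0.837 -0.288
  outer loop
   vertex 4.0 3.3 1.7
   vertex 1.9 1.2 4.4
   vertex 0.8 2.0 0.3
  endloop
 endfacet
 facet normal 0.539 0.842 -0.006
  outer loop
   vertex 2.6 4.4 1.9
   vertex 2.3 4.6 3.1
   vertex 3.7 3.7 2.6
  endloop
 endfacet
 facet normal -0.475 0.841 -0.259
  outer loop
   vertex 2.6 4.4 1.9
   vertex 0.5 3.0 1.2
   vertex 2.3 4.6 3.1
  endloop
 endfacet
 facet normal -0.420 0.822 -0.384
  outer loop
   vertex 2.6 4.4 1.9
   vertex 2.9 3.9 0.5
   vertex 0.5 3.0 1.2
  endloop
 endfacet
 facet normal 0.597 0.788 -0.153
  outer loop
   vertex 2.6 4.4 1.9
   vertex 4.0 3.3 1.7
   vertex 2.9 3.9 0.5
  endloop
 endfacet
 facet normal 0.597 0.788 -0.151
  outer loop
   vertex 2.6 4.4 1.9
   vertex 3.7 3.7 2.6
   vertex 4.0 3.3 1.7
  endloop
 endfacet
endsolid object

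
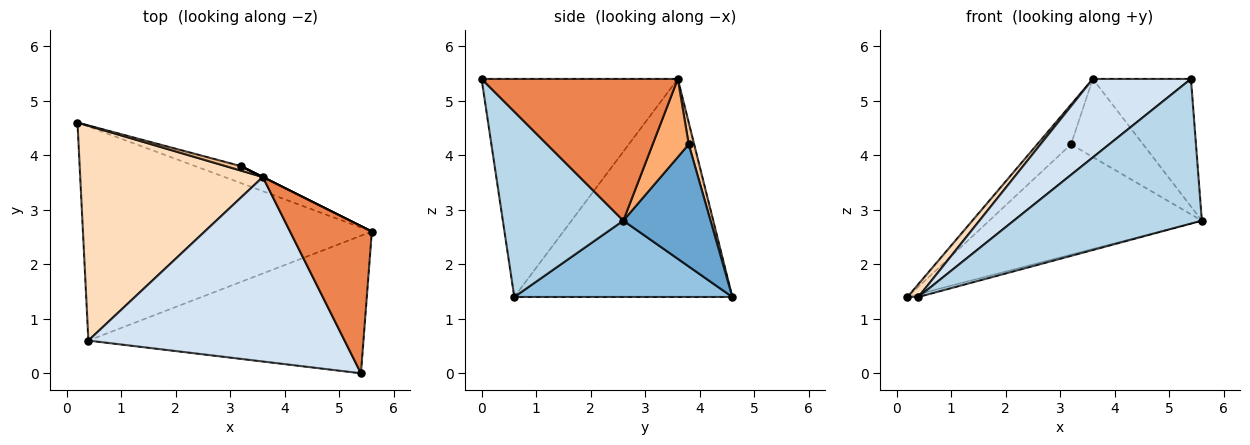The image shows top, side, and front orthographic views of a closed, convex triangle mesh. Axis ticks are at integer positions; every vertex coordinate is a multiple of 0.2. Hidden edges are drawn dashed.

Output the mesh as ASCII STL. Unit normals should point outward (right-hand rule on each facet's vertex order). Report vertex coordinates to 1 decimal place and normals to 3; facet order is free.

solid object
 facet normal 0.376 0.916 -0.141
  outer loop
   vertex 3.2 3.8 4.2
   vertex 5.6 2.6 2.8
   vertex 0.2 4.6 1.4
  endloop
 endfacet
 facet normal 0.255 0.013 -0.967
  outer loop
   vertex 0.4 0.6 1.4
   vertex 0.2 4.6 1.4
   vertex 5.6 2.6 2.8
  endloop
 endfacet
 facet normal 0.421 -0.657 -0.625
  outer loop
   vertex 0.4 0.6 1.4
   vertex 5.6 2.6 2.8
   vertex 5.4 0.0 5.4
  endloop
 endfacet
 facet normal -0.617 -0.308 0.724
  outer loop
   vertex 3.6 3.6 5.4
   vertex 0.4 0.6 1.4
   vertex 5.4 0.0 5.4
  endloop
 endfacet
 facet normal 0.795 0.397 0.459
  outer loop
   vertex 3.6 3.6 5.4
   vertex 5.4 0.0 5.4
   vertex 5.6 2.6 2.8
  endloop
 endfacet
 facet normal 0.447 0.894 0.000
  outer loop
   vertex 3.6 3.6 5.4
   vertex 5.6 2.6 2.8
   vertex 3.2 3.8 4.2
  endloop
 endfacet
 facet normal 0.158 0.981 0.111
  outer loop
   vertex 3.6 3.6 5.4
   vertex 3.2 3.8 4.2
   vertex 0.2 4.6 1.4
  endloop
 endfacet
 facet normal -0.766 -0.038 0.642
  outer loop
   vertex 3.6 3.6 5.4
   vertex 0.2 4.6 1.4
   vertex 0.4 0.6 1.4
  endloop
 endfacet
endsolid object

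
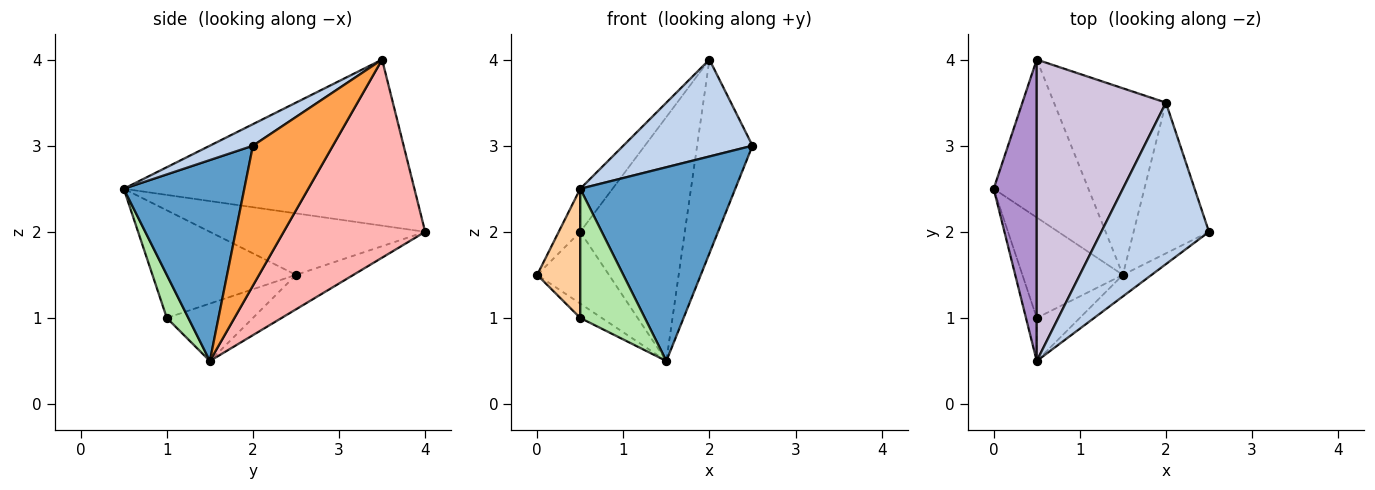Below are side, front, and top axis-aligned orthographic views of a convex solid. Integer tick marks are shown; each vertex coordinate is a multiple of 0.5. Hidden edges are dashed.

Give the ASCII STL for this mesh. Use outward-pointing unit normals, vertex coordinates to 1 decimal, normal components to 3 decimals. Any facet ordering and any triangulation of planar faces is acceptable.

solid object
 facet normal 0.612 -0.786 -0.087
  outer loop
   vertex 1.5 1.5 0.5
   vertex 2.5 2.0 3.0
   vertex 0.5 0.5 2.5
  endloop
 endfacet
 facet normal 0.169 -0.507 0.845
  outer loop
   vertex 2.0 3.5 4.0
   vertex 0.5 0.5 2.5
   vertex 2.5 2.0 3.0
  endloop
 endfacet
 facet normal 0.752 0.520 -0.405
  outer loop
   vertex 2.0 3.5 4.0
   vertex 2.5 2.0 3.0
   vertex 1.5 1.5 0.5
  endloop
 endfacet
 facet normal -0.953 -0.286 -0.095
  outer loop
   vertex 0.5 1.0 1.0
   vertex 0.5 0.5 2.5
   vertex 0.0 2.5 1.5
  endloop
 endfacet
 facet normal -0.492 0.123 -0.862
  outer loop
   vertex 0.5 1.0 1.0
   vertex 0.0 2.5 1.5
   vertex 1.5 1.5 0.5
  endloop
 endfacet
 facet normal 0.302 -0.905 -0.302
  outer loop
   vertex 0.5 1.0 1.0
   vertex 1.5 1.5 0.5
   vertex 0.5 0.5 2.5
  endloop
 endfacet
 facet normal -0.314 0.393 -0.864
  outer loop
   vertex 0.5 4.0 2.0
   vertex 1.5 1.5 0.5
   vertex 0.0 2.5 1.5
  endloop
 endfacet
 facet normal 0.732 0.541 -0.414
  outer loop
   vertex 0.5 4.0 2.0
   vertex 2.0 3.5 4.0
   vertex 1.5 1.5 0.5
  endloop
 endfacet
 facet normal -0.816 0.082 0.572
  outer loop
   vertex 0.5 4.0 2.0
   vertex 0.0 2.5 1.5
   vertex 0.5 0.5 2.5
  endloop
 endfacet
 facet normal -0.786 0.087 0.612
  outer loop
   vertex 0.5 4.0 2.0
   vertex 0.5 0.5 2.5
   vertex 2.0 3.5 4.0
  endloop
 endfacet
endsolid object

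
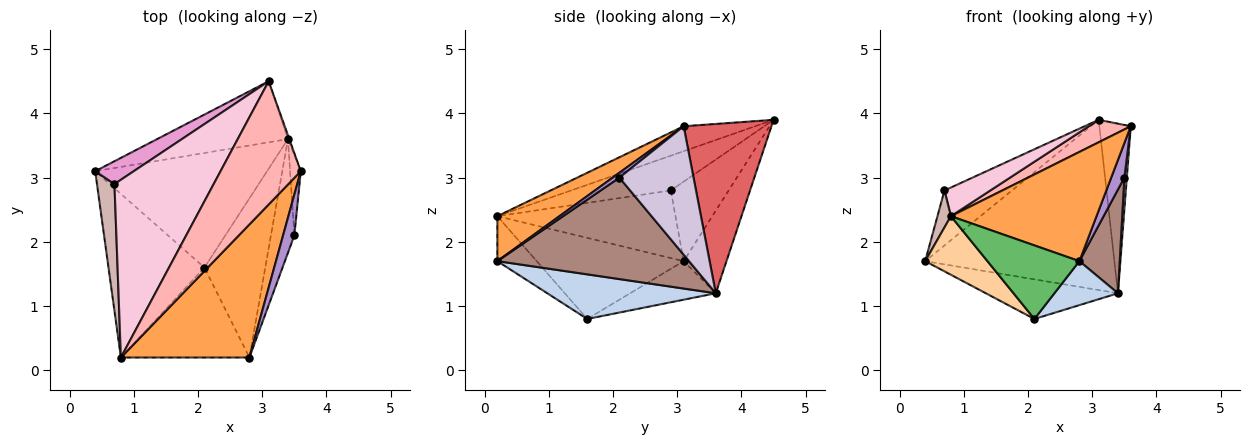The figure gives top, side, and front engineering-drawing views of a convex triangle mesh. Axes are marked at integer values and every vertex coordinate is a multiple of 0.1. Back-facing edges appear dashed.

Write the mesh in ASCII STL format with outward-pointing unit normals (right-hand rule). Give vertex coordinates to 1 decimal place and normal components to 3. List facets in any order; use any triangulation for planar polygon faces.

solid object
 facet normal -0.207 0.320 -0.925
  outer loop
   vertex 3.4 3.6 1.2
   vertex 2.1 1.6 0.8
   vertex 0.4 3.1 1.7
  endloop
 endfacet
 facet normal 0.577 -0.218 -0.787
  outer loop
   vertex 3.4 3.6 1.2
   vertex 2.8 0.2 1.7
   vertex 2.1 1.6 0.8
  endloop
 endfacet
 facet normal 0.261 -0.612 0.746
  outer loop
   vertex 0.8 0.2 2.4
   vertex 2.8 0.2 1.7
   vertex 3.6 3.1 3.8
  endloop
 endfacet
 facet normal -0.623 -0.264 -0.737
  outer loop
   vertex 0.8 0.2 2.4
   vertex 0.4 3.1 1.7
   vertex 2.1 1.6 0.8
  endloop
 endfacet
 facet normal -0.262 -0.611 -0.747
  outer loop
   vertex 0.8 0.2 2.4
   vertex 2.1 1.6 0.8
   vertex 2.8 0.2 1.7
  endloop
 endfacet
 facet normal -0.208 0.921 -0.330
  outer loop
   vertex 3.1 4.5 3.9
   vertex 3.4 3.6 1.2
   vertex 0.4 3.1 1.7
  endloop
 endfacet
 facet normal 0.942 0.337 -0.008
  outer loop
   vertex 3.1 4.5 3.9
   vertex 3.6 3.1 3.8
   vertex 3.4 3.6 1.2
  endloop
 endfacet
 facet normal -0.293 -0.172 0.941
  outer loop
   vertex 3.1 4.5 3.9
   vertex 0.8 0.2 2.4
   vertex 3.6 3.1 3.8
  endloop
 endfacet
 facet normal 0.313 -0.612 0.726
  outer loop
   vertex 3.5 2.1 3.0
   vertex 3.6 3.1 3.8
   vertex 2.8 0.2 1.7
  endloop
 endfacet
 facet normal 0.996 -0.033 -0.083
  outer loop
   vertex 3.5 2.1 3.0
   vertex 3.4 3.6 1.2
   vertex 3.6 3.1 3.8
  endloop
 endfacet
 facet normal 0.955 -0.201 -0.220
  outer loop
   vertex 3.5 2.1 3.0
   vertex 2.8 0.2 1.7
   vertex 3.4 3.6 1.2
  endloop
 endfacet
 facet normal -0.965 -0.073 0.250
  outer loop
   vertex 0.7 2.9 2.8
   vertex 0.4 3.1 1.7
   vertex 0.8 0.2 2.4
  endloop
 endfacet
 facet normal -0.621 0.724 0.301
  outer loop
   vertex 0.7 2.9 2.8
   vertex 3.1 4.5 3.9
   vertex 0.4 3.1 1.7
  endloop
 endfacet
 facet normal -0.327 -0.150 0.933
  outer loop
   vertex 0.7 2.9 2.8
   vertex 0.8 0.2 2.4
   vertex 3.1 4.5 3.9
  endloop
 endfacet
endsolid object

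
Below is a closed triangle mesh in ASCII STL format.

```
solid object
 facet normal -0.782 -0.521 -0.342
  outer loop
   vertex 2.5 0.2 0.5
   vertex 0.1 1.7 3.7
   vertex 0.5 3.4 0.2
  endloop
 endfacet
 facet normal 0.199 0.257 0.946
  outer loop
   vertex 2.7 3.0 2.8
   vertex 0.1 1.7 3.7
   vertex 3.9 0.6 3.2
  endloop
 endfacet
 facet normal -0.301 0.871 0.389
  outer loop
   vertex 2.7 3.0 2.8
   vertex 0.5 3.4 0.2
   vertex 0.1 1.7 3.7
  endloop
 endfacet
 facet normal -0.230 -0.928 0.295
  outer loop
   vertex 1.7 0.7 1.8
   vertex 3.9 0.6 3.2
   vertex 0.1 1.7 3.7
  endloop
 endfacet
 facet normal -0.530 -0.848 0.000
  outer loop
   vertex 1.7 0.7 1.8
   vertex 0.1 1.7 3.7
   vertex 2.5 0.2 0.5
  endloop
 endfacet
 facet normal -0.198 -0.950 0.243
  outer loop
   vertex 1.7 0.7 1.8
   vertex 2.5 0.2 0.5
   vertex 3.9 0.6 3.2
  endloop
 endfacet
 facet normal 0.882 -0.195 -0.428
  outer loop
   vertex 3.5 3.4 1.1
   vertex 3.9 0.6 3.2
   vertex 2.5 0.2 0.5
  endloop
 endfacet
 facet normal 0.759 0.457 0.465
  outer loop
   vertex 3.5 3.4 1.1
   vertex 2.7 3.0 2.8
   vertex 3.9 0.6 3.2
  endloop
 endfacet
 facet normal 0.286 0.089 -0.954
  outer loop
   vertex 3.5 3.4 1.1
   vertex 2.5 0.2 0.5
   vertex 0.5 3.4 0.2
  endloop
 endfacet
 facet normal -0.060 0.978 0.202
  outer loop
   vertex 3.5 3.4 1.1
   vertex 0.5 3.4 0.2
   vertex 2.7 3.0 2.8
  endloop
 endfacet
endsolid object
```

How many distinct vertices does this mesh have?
7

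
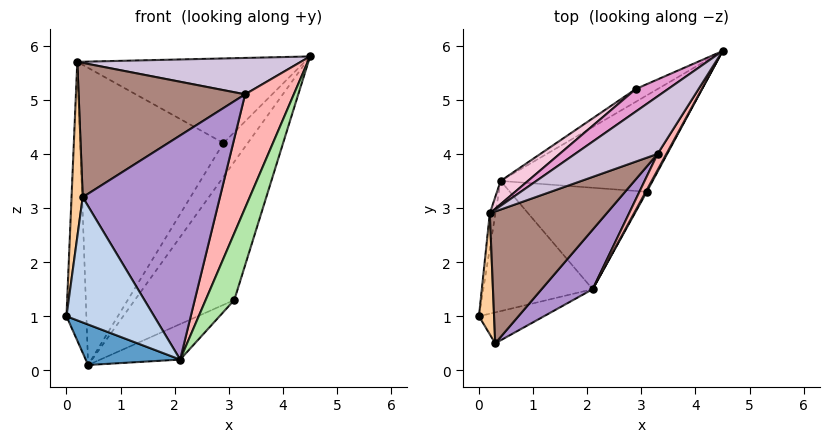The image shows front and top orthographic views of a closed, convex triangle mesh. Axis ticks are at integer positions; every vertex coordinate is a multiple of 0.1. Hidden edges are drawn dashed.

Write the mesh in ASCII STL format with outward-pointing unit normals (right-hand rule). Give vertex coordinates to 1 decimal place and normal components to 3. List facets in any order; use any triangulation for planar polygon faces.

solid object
 facet normal -0.281 -0.285 -0.916
  outer loop
   vertex 2.1 1.5 0.2
   vertex 0.0 1.0 1.0
   vertex 0.4 3.5 0.1
  endloop
 endfacet
 facet normal 0.138 -0.961 -0.237
  outer loop
   vertex 2.1 1.5 0.2
   vertex 0.3 0.5 3.2
   vertex 0.0 1.0 1.0
  endloop
 endfacet
 facet normal -0.988 0.151 -0.019
  outer loop
   vertex 0.2 2.9 5.7
   vertex 0.4 3.5 0.1
   vertex 0.0 1.0 1.0
  endloop
 endfacet
 facet normal -0.984 -0.146 0.101
  outer loop
   vertex 0.2 2.9 5.7
   vertex 0.0 1.0 1.0
   vertex 0.3 0.5 3.2
  endloop
 endfacet
 facet normal 0.300 0.782 -0.546
  outer loop
   vertex 3.1 3.3 1.3
   vertex 0.4 3.5 0.1
   vertex 4.5 5.9 5.8
  endloop
 endfacet
 facet normal 0.871 -0.492 0.013
  outer loop
   vertex 3.1 3.3 1.3
   vertex 4.5 5.9 5.8
   vertex 2.1 1.5 0.2
  endloop
 endfacet
 facet normal 0.406 0.302 -0.863
  outer loop
   vertex 3.1 3.3 1.3
   vertex 2.1 1.5 0.2
   vertex 0.4 3.5 0.1
  endloop
 endfacet
 facet normal 0.829 -0.553 0.079
  outer loop
   vertex 3.3 4.0 5.1
   vertex 2.1 1.5 0.2
   vertex 4.5 5.9 5.8
  endloop
 endfacet
 facet normal 0.694 -0.695 0.185
  outer loop
   vertex 3.3 4.0 5.1
   vertex 0.3 0.5 3.2
   vertex 2.1 1.5 0.2
  endloop
 endfacet
 facet normal 0.333 -0.504 0.797
  outer loop
   vertex 3.3 4.0 5.1
   vertex 4.5 5.9 5.8
   vertex 0.2 2.9 5.7
  endloop
 endfacet
 facet normal 0.362 -0.665 0.653
  outer loop
   vertex 3.3 4.0 5.1
   vertex 0.2 2.9 5.7
   vertex 0.3 0.5 3.2
  endloop
 endfacet
 facet normal -0.055 0.934 -0.354
  outer loop
   vertex 2.9 5.2 4.2
   vertex 4.5 5.9 5.8
   vertex 0.4 3.5 0.1
  endloop
 endfacet
 facet normal -0.562 0.799 0.213
  outer loop
   vertex 2.9 5.2 4.2
   vertex 0.2 2.9 5.7
   vertex 4.5 5.9 5.8
  endloop
 endfacet
 facet normal -0.627 0.776 0.061
  outer loop
   vertex 2.9 5.2 4.2
   vertex 0.4 3.5 0.1
   vertex 0.2 2.9 5.7
  endloop
 endfacet
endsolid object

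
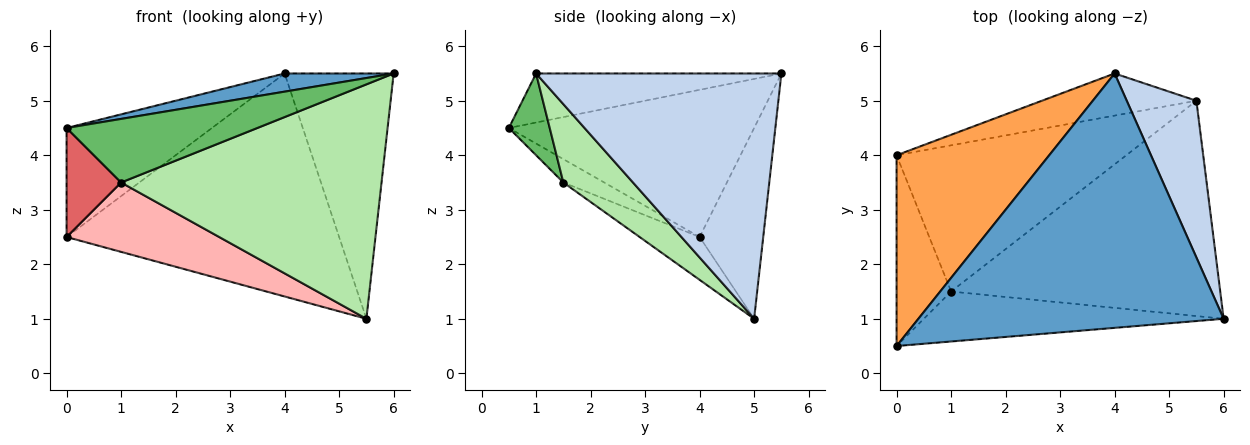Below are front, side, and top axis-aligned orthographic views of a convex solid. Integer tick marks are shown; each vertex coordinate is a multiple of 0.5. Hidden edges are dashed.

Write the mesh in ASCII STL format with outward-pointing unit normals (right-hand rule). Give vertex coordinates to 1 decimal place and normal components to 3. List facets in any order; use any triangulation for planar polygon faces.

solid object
 facet normal -0.158 -0.070 0.985
  outer loop
   vertex 4.0 5.5 5.5
   vertex 0.0 0.5 4.5
   vertex 6.0 1.0 5.5
  endloop
 endfacet
 facet normal 0.885 0.393 0.251
  outer loop
   vertex 5.5 5.0 1.0
   vertex 4.0 5.5 5.5
   vertex 6.0 1.0 5.5
  endloop
 endfacet
 facet normal -0.642 0.380 0.666
  outer loop
   vertex 0.0 4.0 2.5
   vertex 0.0 0.5 4.5
   vertex 4.0 5.5 5.5
  endloop
 endfacet
 facet normal -0.223 0.958 -0.181
  outer loop
   vertex 0.0 4.0 2.5
   vertex 4.0 5.5 5.5
   vertex 5.5 5.0 1.0
  endloop
 endfacet
 facet normal 0.166 -0.775 -0.609
  outer loop
   vertex 1.0 1.5 3.5
   vertex 6.0 1.0 5.5
   vertex 0.0 0.5 4.5
  endloop
 endfacet
 facet normal 0.193 -0.723 -0.664
  outer loop
   vertex 1.0 1.5 3.5
   vertex 5.5 5.0 1.0
   vertex 6.0 1.0 5.5
  endloop
 endfacet
 facet normal -0.349 -0.465 -0.814
  outer loop
   vertex 1.0 1.5 3.5
   vertex 0.0 0.5 4.5
   vertex 0.0 4.0 2.5
  endloop
 endfacet
 facet normal -0.166 -0.423 -0.891
  outer loop
   vertex 1.0 1.5 3.5
   vertex 0.0 4.0 2.5
   vertex 5.5 5.0 1.0
  endloop
 endfacet
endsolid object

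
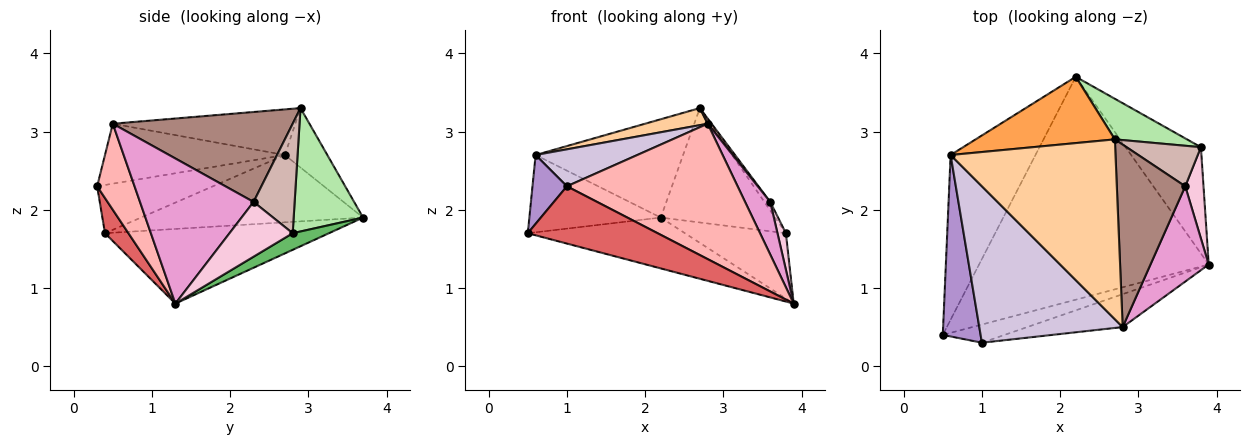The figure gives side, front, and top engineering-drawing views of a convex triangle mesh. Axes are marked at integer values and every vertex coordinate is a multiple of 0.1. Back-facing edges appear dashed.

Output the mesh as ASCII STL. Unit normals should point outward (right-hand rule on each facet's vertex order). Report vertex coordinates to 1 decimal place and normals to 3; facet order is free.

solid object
 facet normal -0.302 0.212 -0.929
  outer loop
   vertex 2.2 3.7 1.9
   vertex 3.9 1.3 0.8
   vertex 0.5 0.4 1.7
  endloop
 endfacet
 facet normal -0.583 0.345 -0.735
  outer loop
   vertex 0.6 2.7 2.7
   vertex 2.2 3.7 1.9
   vertex 0.5 0.4 1.7
  endloop
 endfacet
 facet normal -0.232 0.806 0.544
  outer loop
   vertex 0.6 2.7 2.7
   vertex 2.7 2.9 3.3
   vertex 2.2 3.7 1.9
  endloop
 endfacet
 facet normal -0.266 -0.091 0.960
  outer loop
   vertex 0.6 2.7 2.7
   vertex 2.8 0.5 3.1
   vertex 2.7 2.9 3.3
  endloop
 endfacet
 facet normal 0.185 0.515 -0.837
  outer loop
   vertex 3.8 2.8 1.7
   vertex 3.9 1.3 0.8
   vertex 2.2 3.7 1.9
  endloop
 endfacet
 facet normal 0.496 0.818 0.290
  outer loop
   vertex 3.8 2.8 1.7
   vertex 2.2 3.7 1.9
   vertex 2.7 2.9 3.3
  endloop
 endfacet
 facet normal 0.170 -0.939 -0.298
  outer loop
   vertex 1.0 0.3 2.3
   vertex 0.5 0.4 1.7
   vertex 3.9 1.3 0.8
  endloop
 endfacet
 facet normal 0.208 -0.950 -0.231
  outer loop
   vertex 1.0 0.3 2.3
   vertex 3.9 1.3 0.8
   vertex 2.8 0.5 3.1
  endloop
 endfacet
 facet normal -0.766 -0.228 0.601
  outer loop
   vertex 1.0 0.3 2.3
   vertex 0.6 2.7 2.7
   vertex 0.5 0.4 1.7
  endloop
 endfacet
 facet normal -0.377 -0.213 0.901
  outer loop
   vertex 1.0 0.3 2.3
   vertex 2.8 0.5 3.1
   vertex 0.6 2.7 2.7
  endloop
 endfacet
 facet normal 0.796 -0.017 0.605
  outer loop
   vertex 3.6 2.3 2.1
   vertex 2.7 2.9 3.3
   vertex 2.8 0.5 3.1
  endloop
 endfacet
 facet normal 0.822 0.117 0.558
  outer loop
   vertex 3.6 2.3 2.1
   vertex 3.8 2.8 1.7
   vertex 2.7 2.9 3.3
  endloop
 endfacet
 facet normal 0.909 -0.201 0.365
  outer loop
   vertex 3.6 2.3 2.1
   vertex 2.8 0.5 3.1
   vertex 3.9 1.3 0.8
  endloop
 endfacet
 facet normal 0.941 -0.125 0.314
  outer loop
   vertex 3.6 2.3 2.1
   vertex 3.9 1.3 0.8
   vertex 3.8 2.8 1.7
  endloop
 endfacet
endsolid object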